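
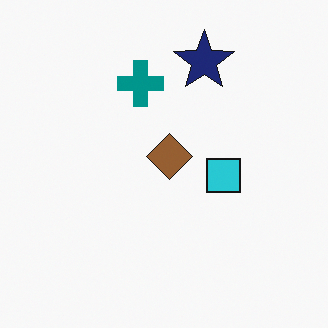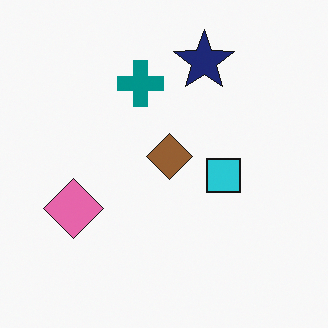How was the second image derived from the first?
The image was overlaid with an additional pink diamond.

A pink diamond appears in the second image that is absent from the first.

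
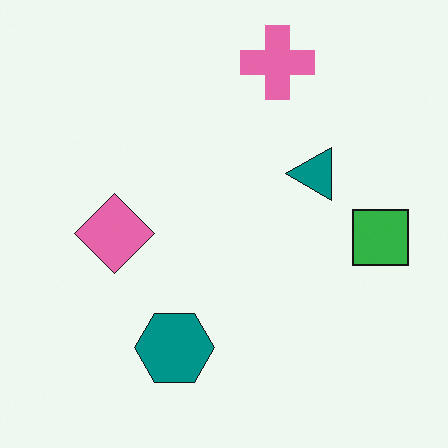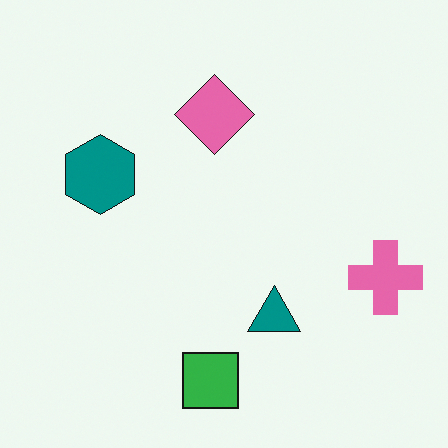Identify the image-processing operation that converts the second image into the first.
The image was rotated 90° counter-clockwise.

The pink cross sits in the right of the second image and the top of the first — consistent with a whole-image 90° counter-clockwise rotation.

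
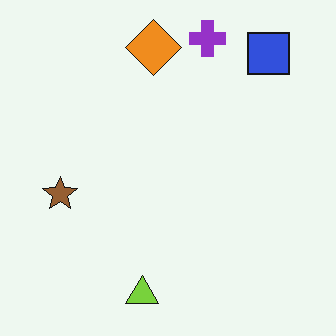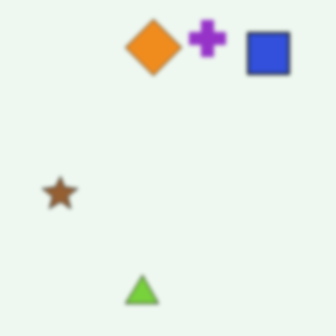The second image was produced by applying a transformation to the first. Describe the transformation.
The image was given a subtle gaussian blur.

Shape edges and outlines are uniformly softened across the whole image.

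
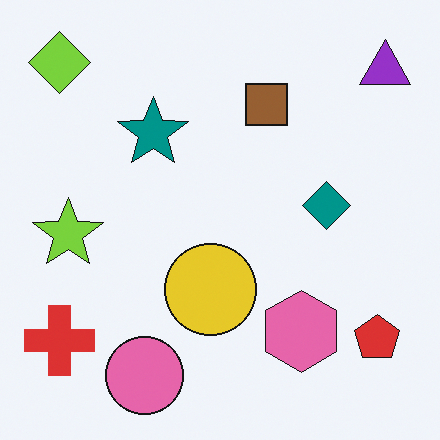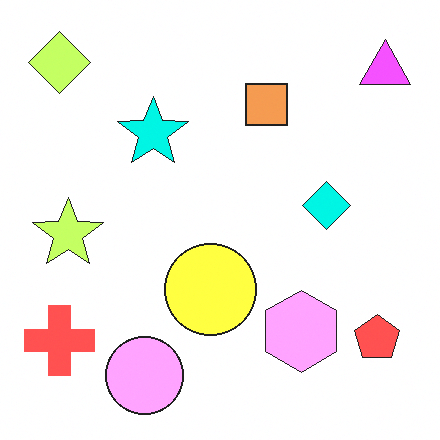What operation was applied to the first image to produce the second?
The second image is the first brightened a lot.

Every pixel — background and shapes alike — is uniformly brightened.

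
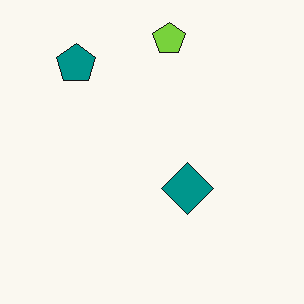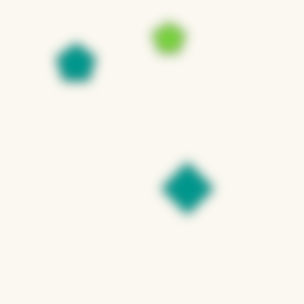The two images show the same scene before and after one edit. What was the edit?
This is the original image strongly gaussian-blurred.

Shape edges and outlines are uniformly softened across the whole image.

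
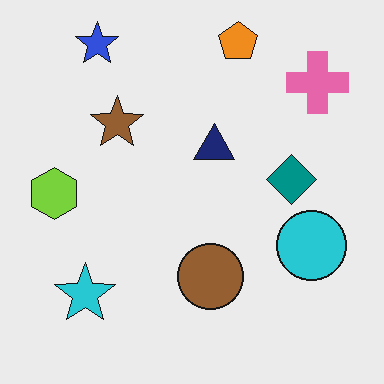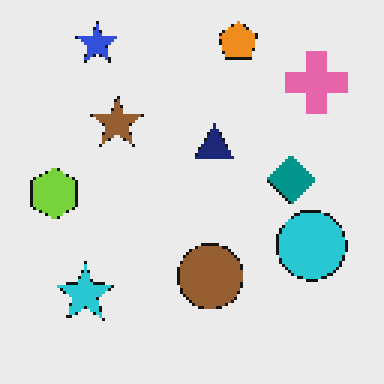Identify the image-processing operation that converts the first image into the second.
Lightly pixelated (a mild mosaic effect).

Shapes are reduced to large square blocks; fine edges and outlines are lost — a downscale-then-upscale (mosaic) effect.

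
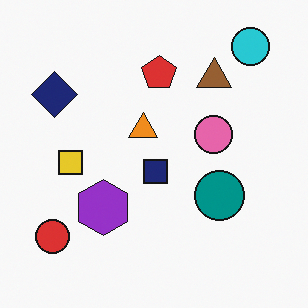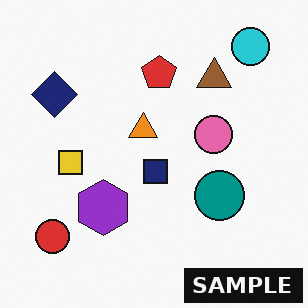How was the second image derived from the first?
It was watermarked with the text "SAMPLE" in the lower-right corner.

A dark label reading "SAMPLE" appears in the lower-right corner.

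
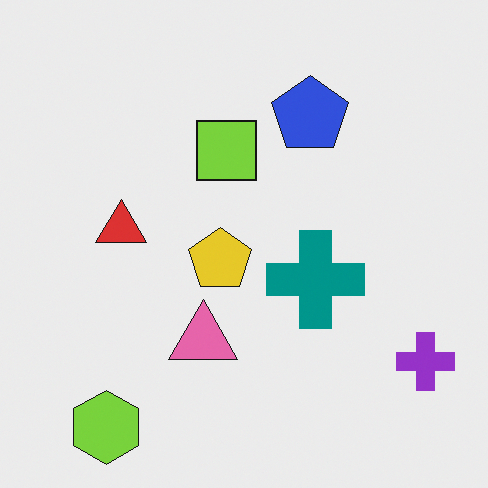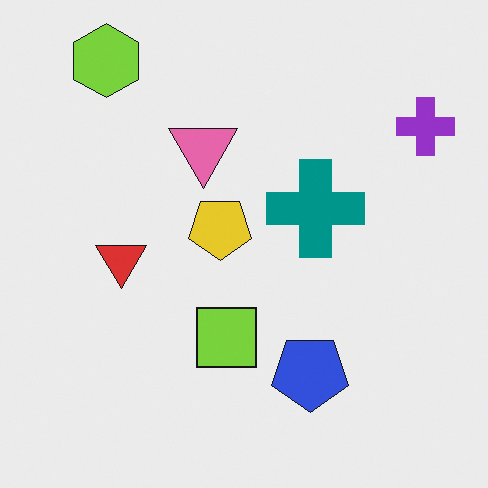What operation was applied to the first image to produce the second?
This is the original image flipped vertically (top ↔ bottom).

The lime hexagon is in the bottom-left of the first image and the top-left of the second — shapes on opposite sides of the horizontal midline have swapped in a mirror flip.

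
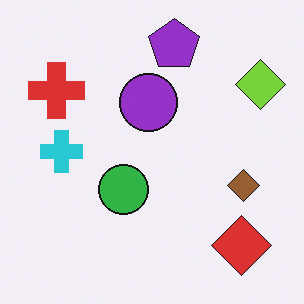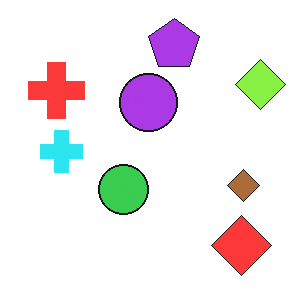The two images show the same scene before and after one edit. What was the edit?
The transformation is: brightened a little.

Every pixel — background and shapes alike — is uniformly brightened.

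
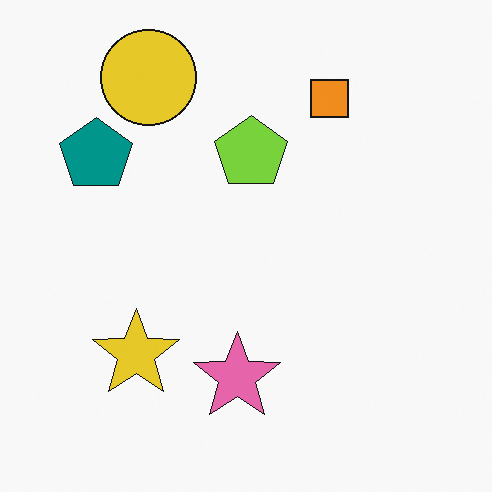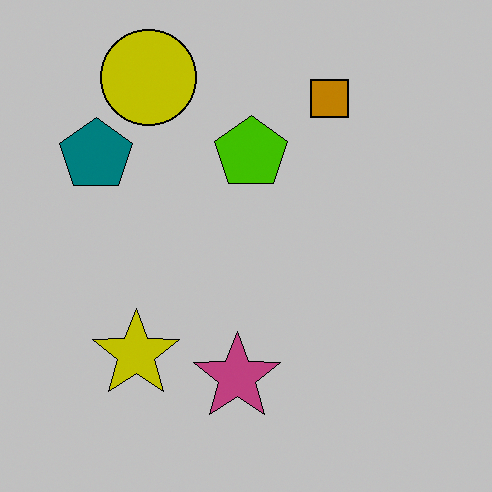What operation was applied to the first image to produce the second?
The transformation is: aggressively posterized.

Each flat color has snapped to a coarser quantized level — most visibly, the near-white background has dropped to a flat grey.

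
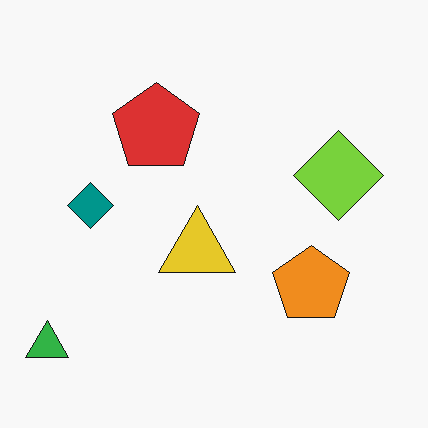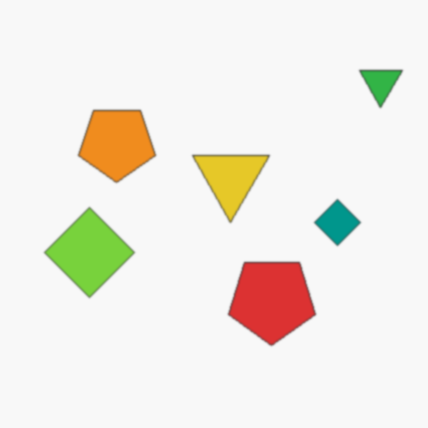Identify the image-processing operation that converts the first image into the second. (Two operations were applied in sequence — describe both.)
This is the original image given a subtle gaussian blur, then rotated 180°.

Shape edges and outlines are uniformly softened across the whole image. The green triangle sits in the bottom-left of the first image and the top-right of the second — consistent with a whole-image 180° rotation.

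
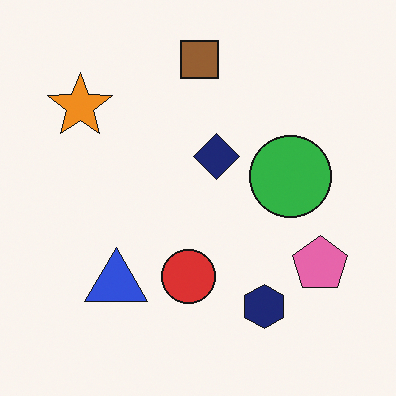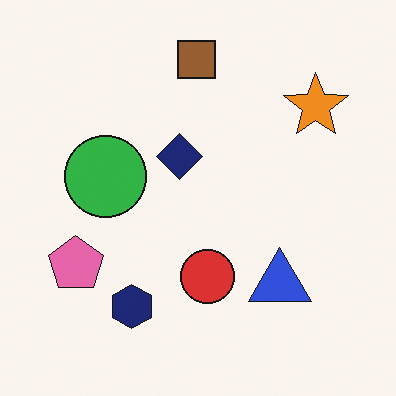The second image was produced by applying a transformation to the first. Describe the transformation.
Flipped horizontally (left ↔ right).

The pink pentagon is in the right of the first image and the left of the second — shapes on opposite sides of the vertical midline have swapped in a mirror flip.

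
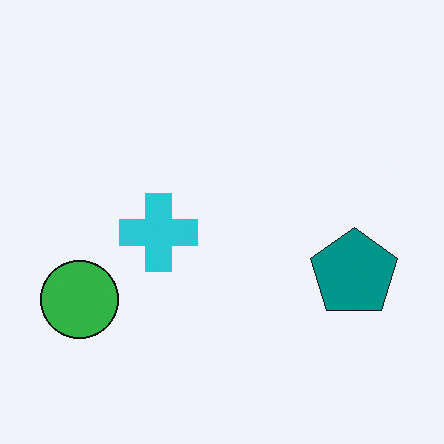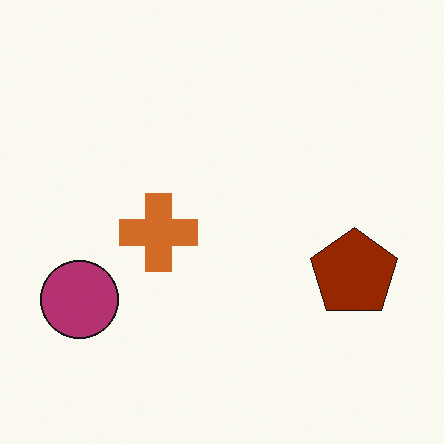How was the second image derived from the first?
The image was hue-shifted by a large amount.

Every shape's color has rotated by the same amount around the hue wheel — a uniform hue shift.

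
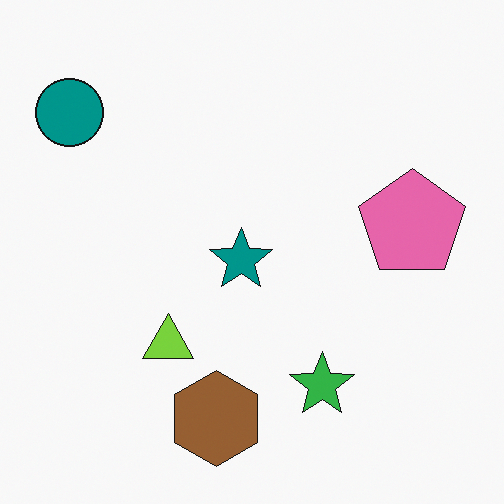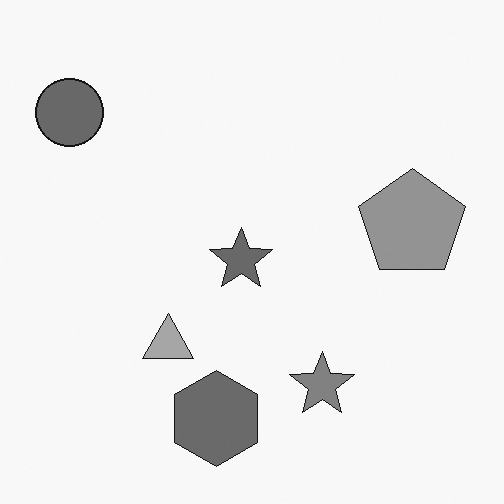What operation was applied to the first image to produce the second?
The image was converted to grayscale.

All color is removed — every shape is now a shade of grey.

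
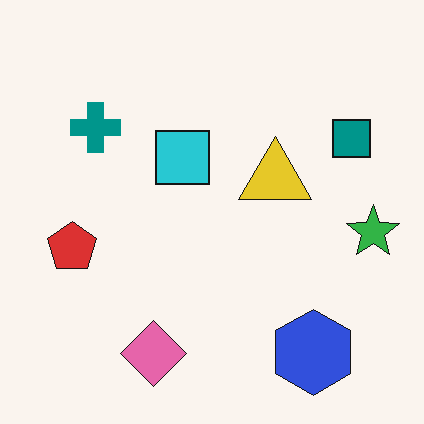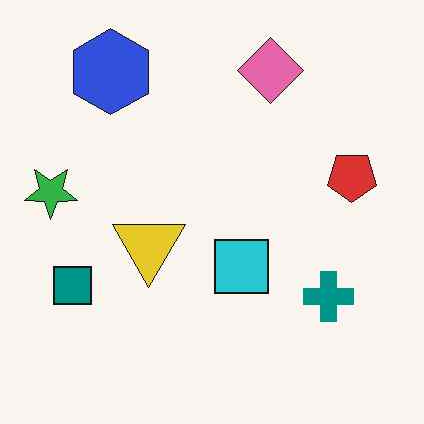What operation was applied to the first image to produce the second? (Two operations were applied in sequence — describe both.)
JPEG-compressed with visible artifacts, then rotated 180°.

Blocky 8×8 compression artifacts appear around shape edges and the flat background shows ringing — characteristic JPEG degradation. The blue hexagon sits in the bottom-right of the first image and the top-left of the second — consistent with a whole-image 180° rotation.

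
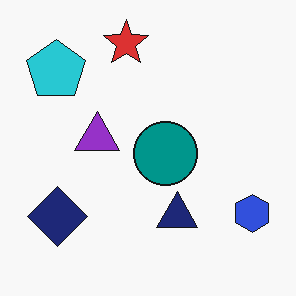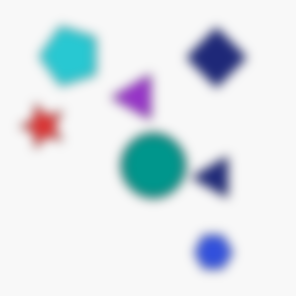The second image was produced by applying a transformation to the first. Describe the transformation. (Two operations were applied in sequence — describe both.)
The second image is the first heavily blurred, then transposed (reflected across the top-left ↔ bottom-right diagonal).

Shape edges and outlines are uniformly softened across the whole image. Shapes have swapped their row and column positions — what was in the top-right is now in the bottom-left — a diagonal reflection.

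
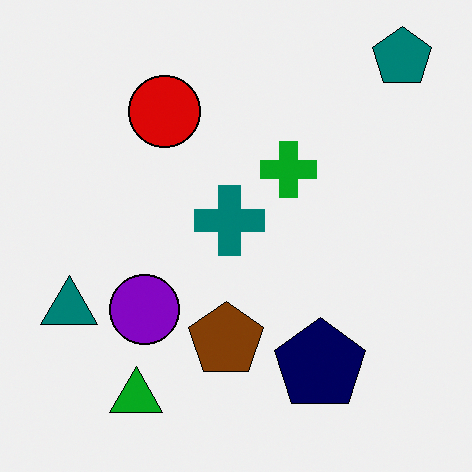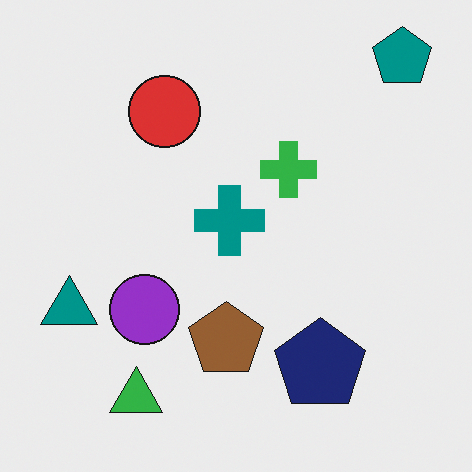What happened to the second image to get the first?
The transformation is: given slightly increased contrast.

Tones are pushed away from mid-grey across the whole image — a global contrast change.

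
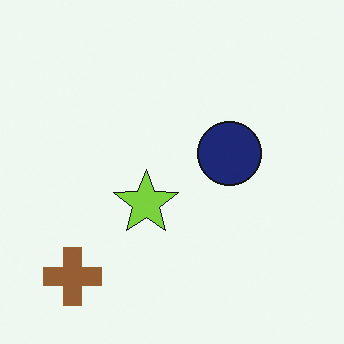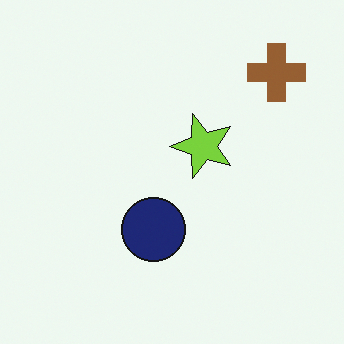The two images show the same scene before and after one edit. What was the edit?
This is the original image transposed (reflected across the top-left ↔ bottom-right diagonal).

Shapes have swapped their row and column positions — what was in the top-right is now in the bottom-left — a diagonal reflection.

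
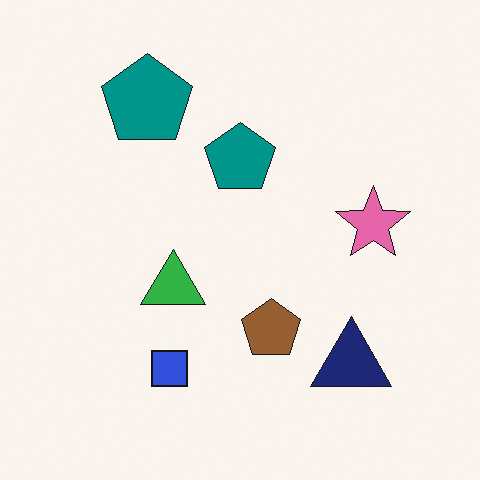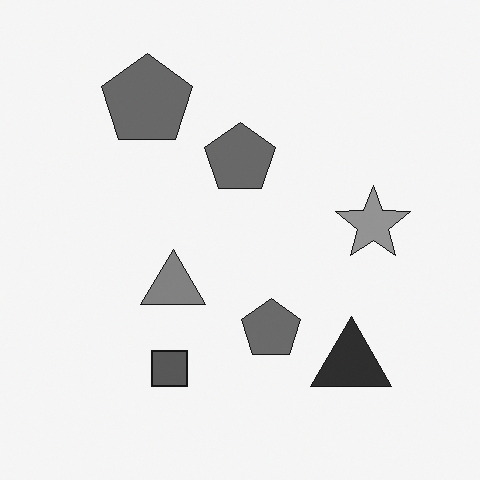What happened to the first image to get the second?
The image was converted to grayscale.

All color is removed — every shape is now a shade of grey.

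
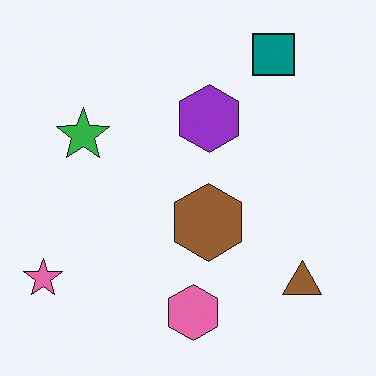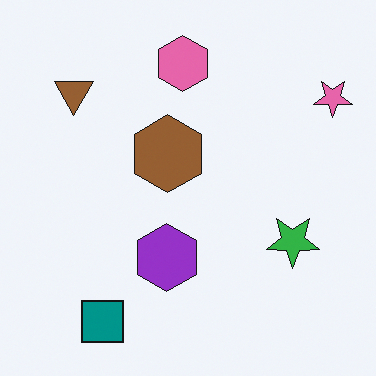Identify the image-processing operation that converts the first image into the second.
The second image is the first rotated 180°.

The pink star sits in the bottom-left of the first image and the top-right of the second — consistent with a whole-image 180° rotation.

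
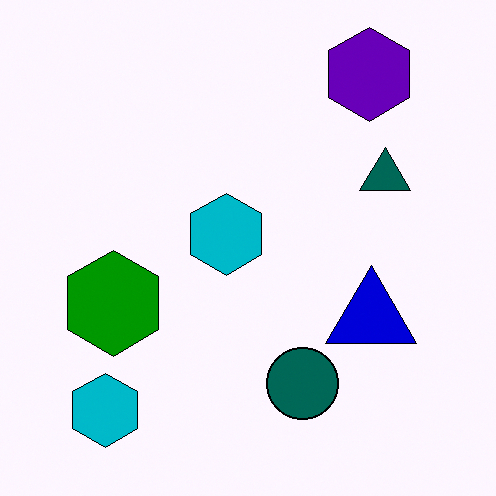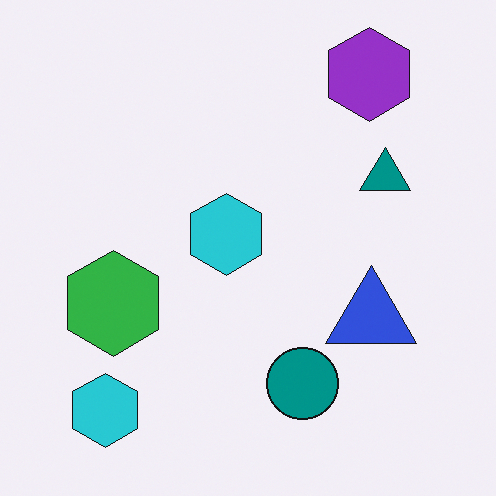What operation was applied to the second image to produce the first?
The first image is the second boosted in contrast.

Tones are pushed away from mid-grey across the whole image — a global contrast change.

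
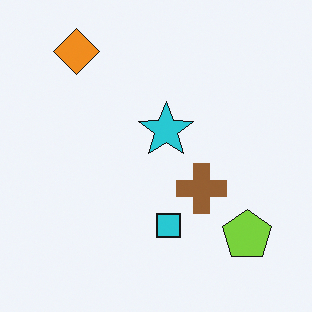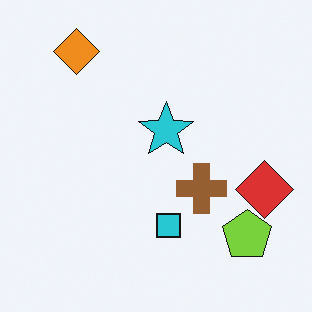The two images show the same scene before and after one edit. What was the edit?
This is the original image overlaid with an additional red diamond.

A red diamond appears in the second image that is absent from the first.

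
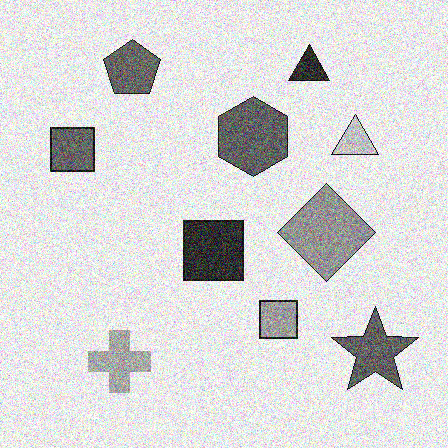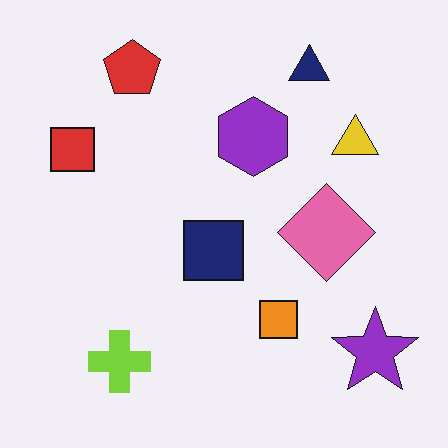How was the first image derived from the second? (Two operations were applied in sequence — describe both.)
The image was converted to grayscale, then degraded with a thick layer of grain.

All color is removed — every shape is now a shade of grey. Random speckle covers the whole image, including the flat background.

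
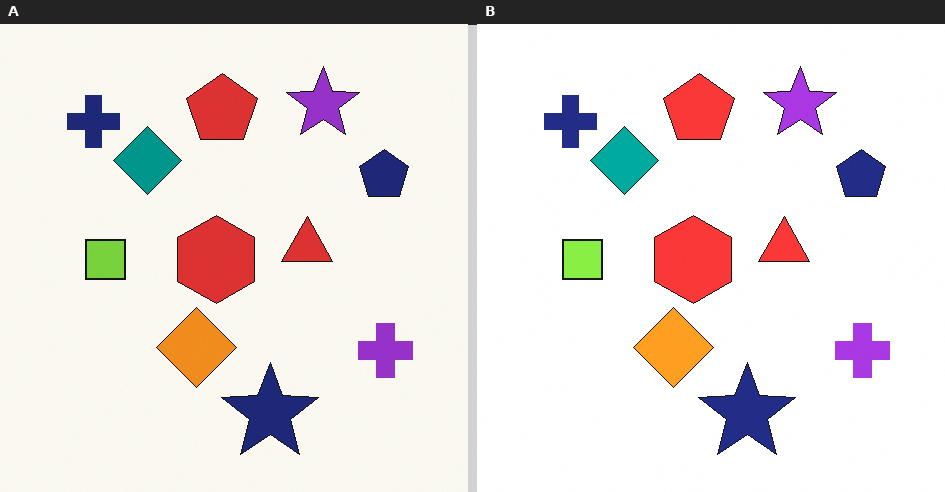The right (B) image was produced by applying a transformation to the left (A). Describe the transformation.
It was slightly brightened.

Every pixel — background and shapes alike — is uniformly brightened.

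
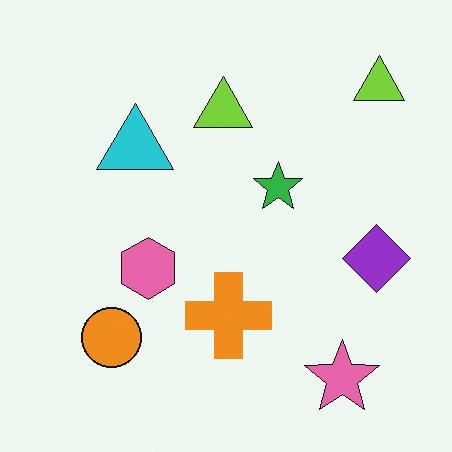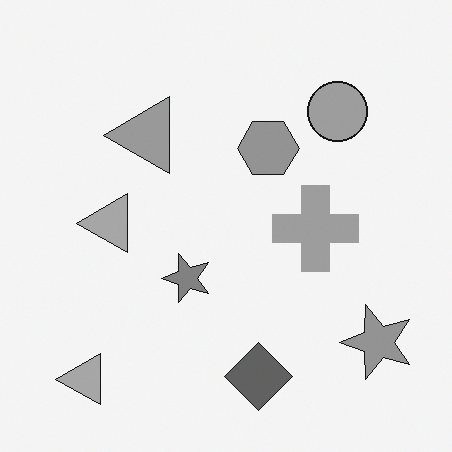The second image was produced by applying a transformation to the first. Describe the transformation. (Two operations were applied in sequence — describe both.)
This is the original image transposed (reflected across the top-left ↔ bottom-right diagonal), then converted to grayscale.

Shapes have swapped their row and column positions — what was in the top-right is now in the bottom-left — a diagonal reflection. All color is removed — every shape is now a shade of grey.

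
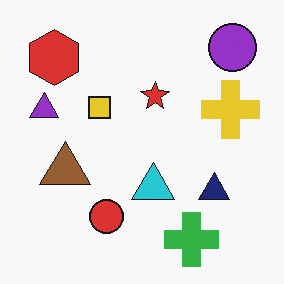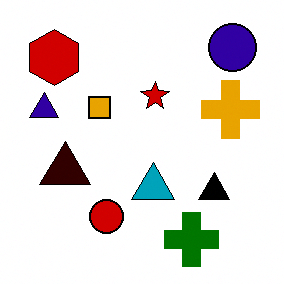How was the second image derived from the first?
The second image is the first boosted in contrast.

Tones are pushed away from mid-grey across the whole image — a global contrast change.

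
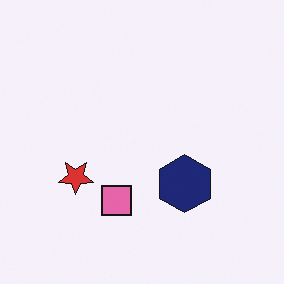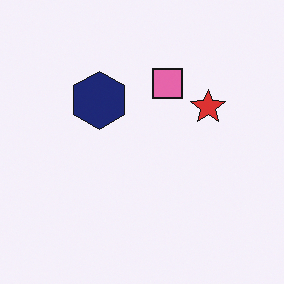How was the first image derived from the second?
Rotated 180°.

The red star sits in the right of the second image and the left of the first — consistent with a whole-image 180° rotation.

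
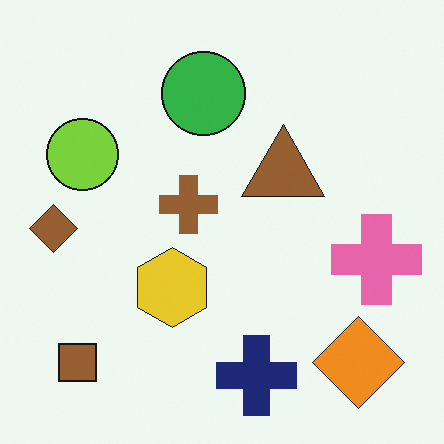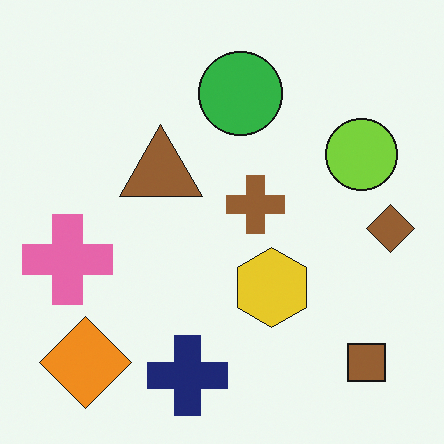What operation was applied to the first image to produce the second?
Flipped horizontally (left ↔ right).

The brown diamond is in the left of the first image and the right of the second — shapes on opposite sides of the vertical midline have swapped in a mirror flip.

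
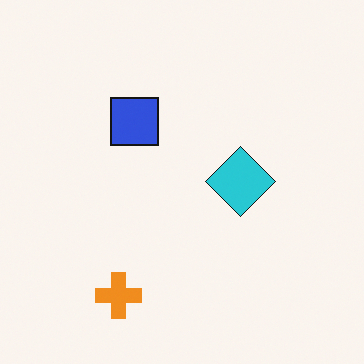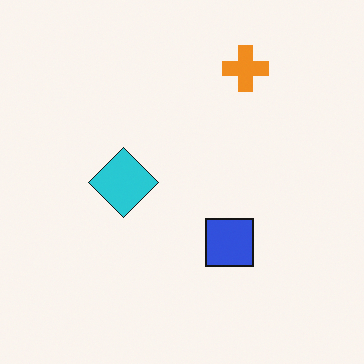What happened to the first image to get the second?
It was rotated 180°.

The orange cross sits in the bottom-left of the first image and the top-right of the second — consistent with a whole-image 180° rotation.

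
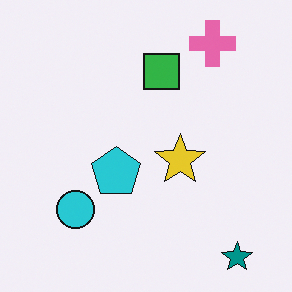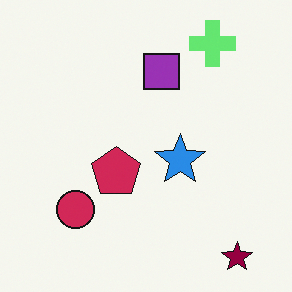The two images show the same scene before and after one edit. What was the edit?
It was hue-shifted by a large amount.

Every shape's color has rotated by the same amount around the hue wheel — a uniform hue shift.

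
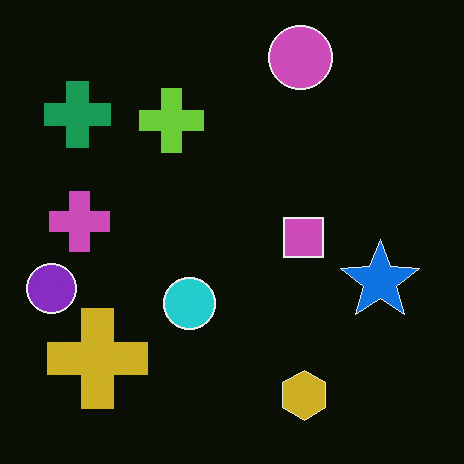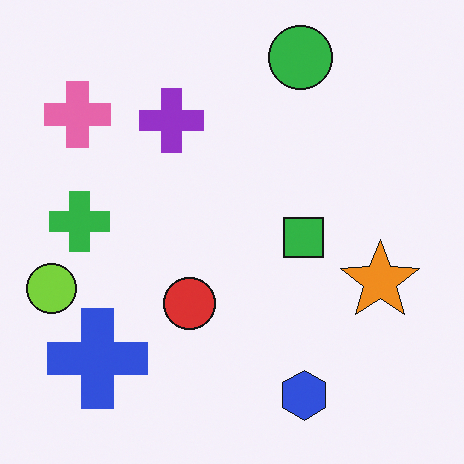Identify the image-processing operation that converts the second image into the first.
It was color-inverted (negative).

The light background has become dark and every shape's color is its complement — a photographic negative.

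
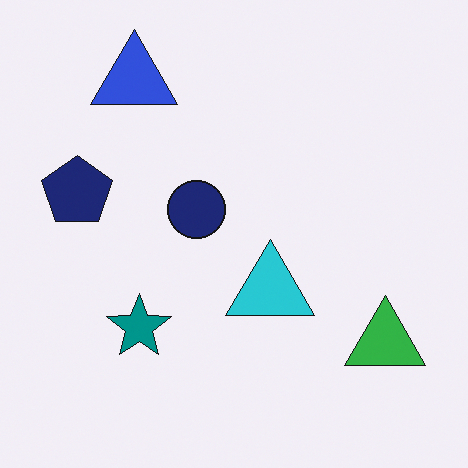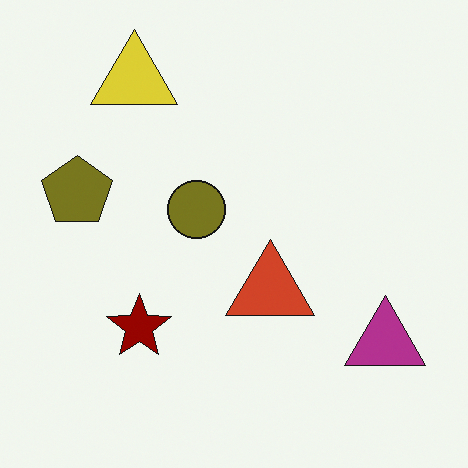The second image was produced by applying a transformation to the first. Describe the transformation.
This is the original image hue-shifted through roughly half the color wheel.

Every shape's color has rotated by the same amount around the hue wheel — a uniform hue shift.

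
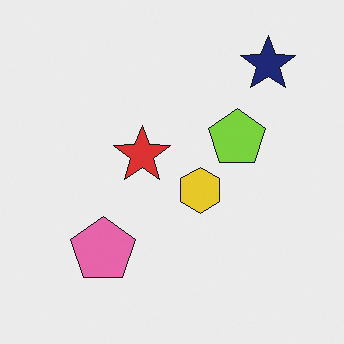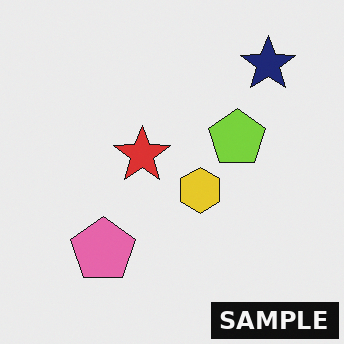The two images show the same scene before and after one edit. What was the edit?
The transformation is: watermarked with the text "SAMPLE" in the lower-right corner.

A dark label reading "SAMPLE" appears in the lower-right corner.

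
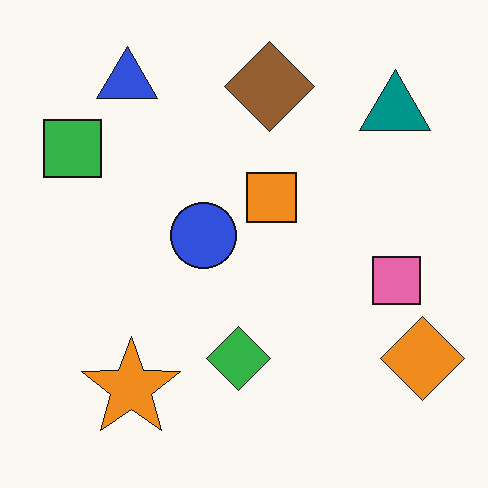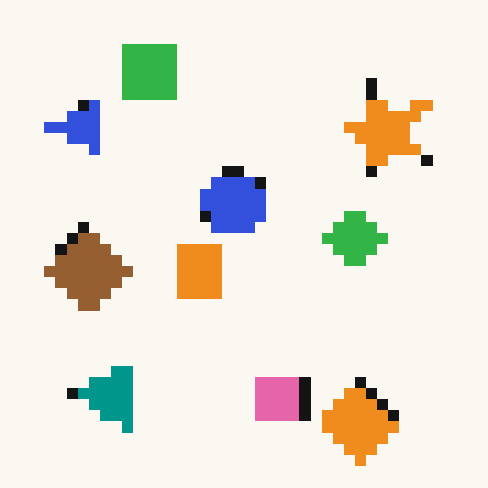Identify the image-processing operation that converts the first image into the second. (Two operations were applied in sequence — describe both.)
The transformation is: transposed (reflected across the top-left ↔ bottom-right diagonal), then coarsely pixelated.

Shapes have swapped their row and column positions — what was in the top-right is now in the bottom-left — a diagonal reflection. Shapes are reduced to large square blocks; fine edges and outlines are lost — a downscale-then-upscale (mosaic) effect.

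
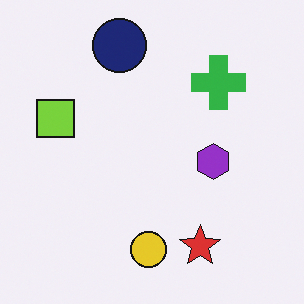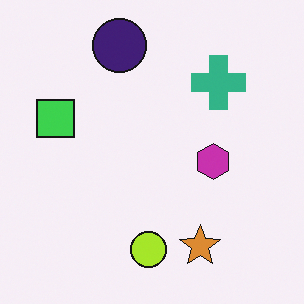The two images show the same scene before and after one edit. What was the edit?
The second image is the first hue-shifted slightly.

Every shape's color has rotated by the same amount around the hue wheel — a uniform hue shift.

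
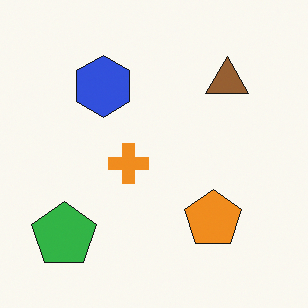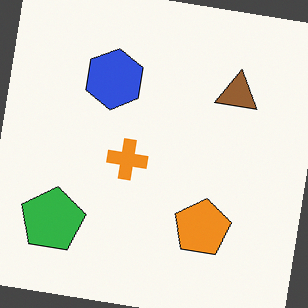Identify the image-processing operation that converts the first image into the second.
The image was rotated clockwise by a small amount.

Every shape is tilted by the same angle and the image corners show triangular fill wedges — a whole-image rotation by a non-right angle.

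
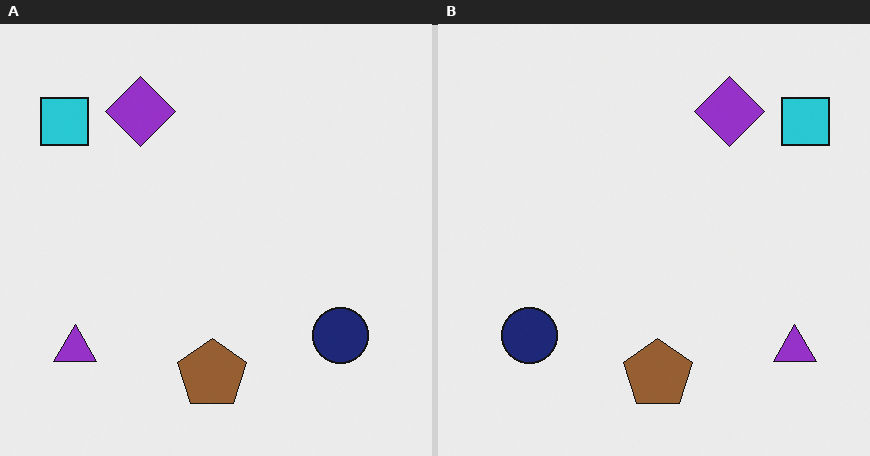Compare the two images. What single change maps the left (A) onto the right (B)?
The transformation is: flipped horizontally (left ↔ right).

The cyan square is in the top-left of the left (A) image and the top-right of the right (B) — shapes on opposite sides of the vertical midline have swapped in a mirror flip.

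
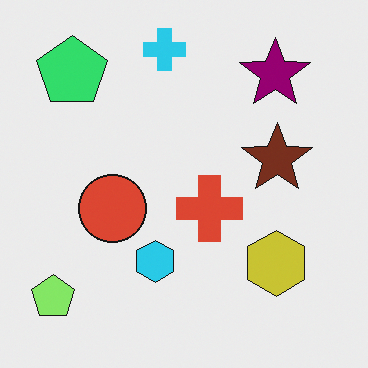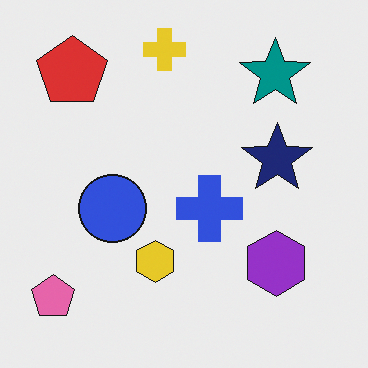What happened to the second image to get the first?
It was hue-shifted noticeably.

Every shape's color has rotated by the same amount around the hue wheel — a uniform hue shift.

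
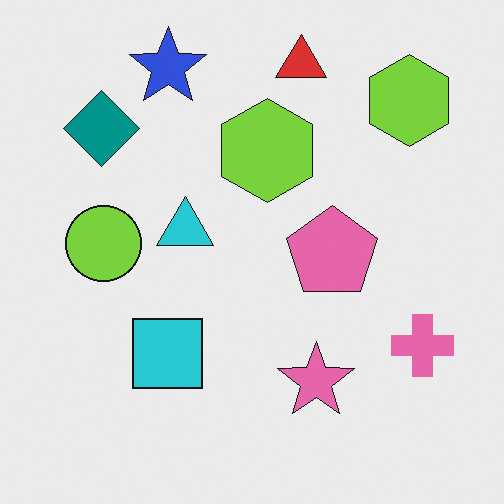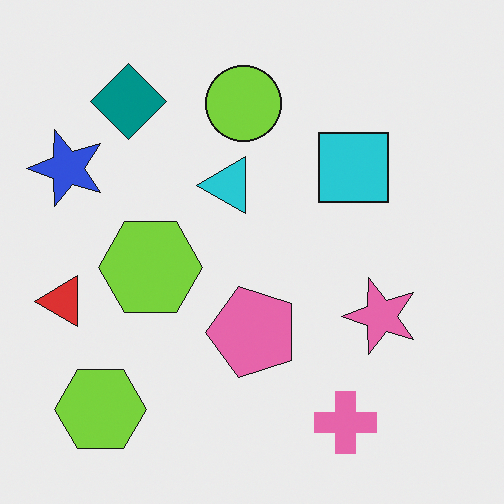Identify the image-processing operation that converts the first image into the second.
It was transposed (reflected across the top-left ↔ bottom-right diagonal).

Shapes have swapped their row and column positions — what was in the top-right is now in the bottom-left — a diagonal reflection.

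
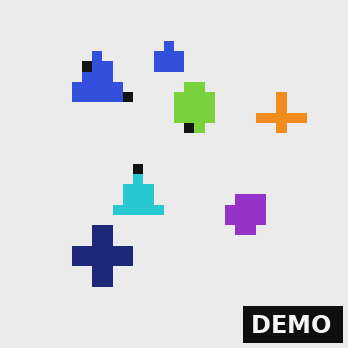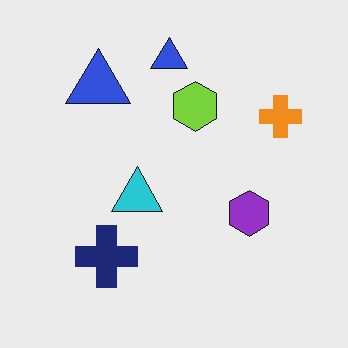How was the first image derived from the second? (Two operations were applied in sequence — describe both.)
The transformation is: heavily pixelated into large blocks, then watermarked with the text "DEMO" in the lower-right corner.

Shapes are reduced to large square blocks; fine edges and outlines are lost — a downscale-then-upscale (mosaic) effect. A dark label reading "DEMO" appears in the lower-right corner.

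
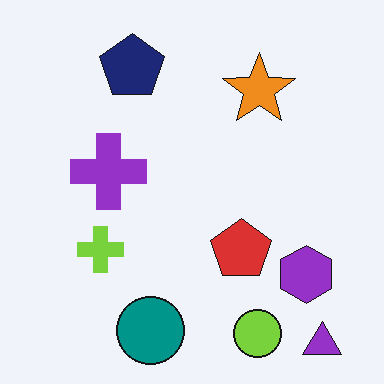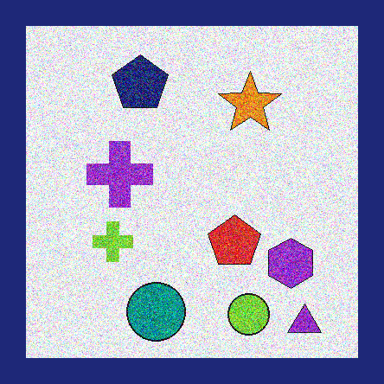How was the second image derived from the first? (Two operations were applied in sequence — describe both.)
It was degraded with heavy additive noise, then framed with a navy border.

Random speckle covers the whole image, including the flat background. A solid navy frame runs around the edge of the second image, with the content slightly shrunk inside it.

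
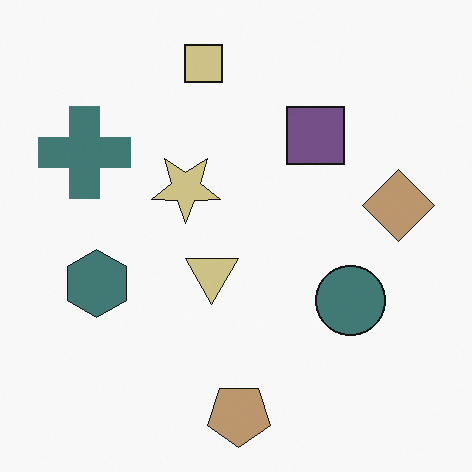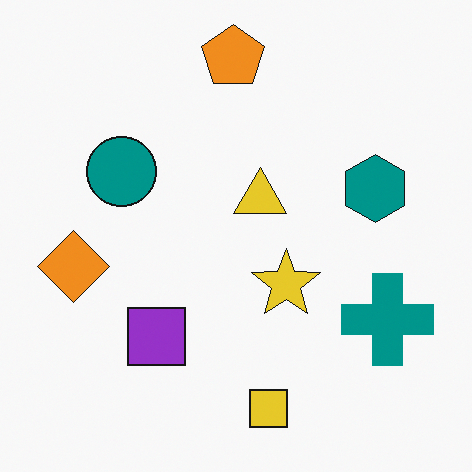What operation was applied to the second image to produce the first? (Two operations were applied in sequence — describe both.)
It was rotated 180°, then made much more muted (saturation change).

The orange pentagon sits in the top of the second image and the bottom of the first — consistent with a whole-image 180° rotation. All colors are more muted and greyish — a global saturation change.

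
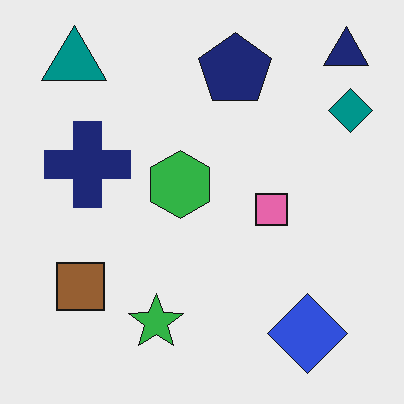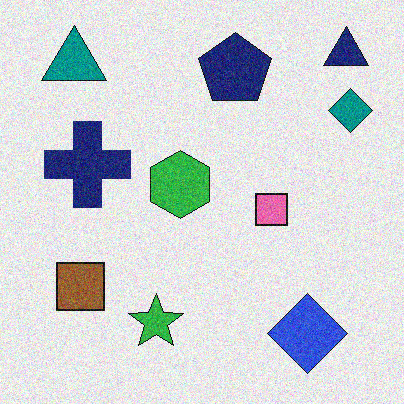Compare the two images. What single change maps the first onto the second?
Degraded with visible gaussian noise.

Random speckle covers the whole image, including the flat background.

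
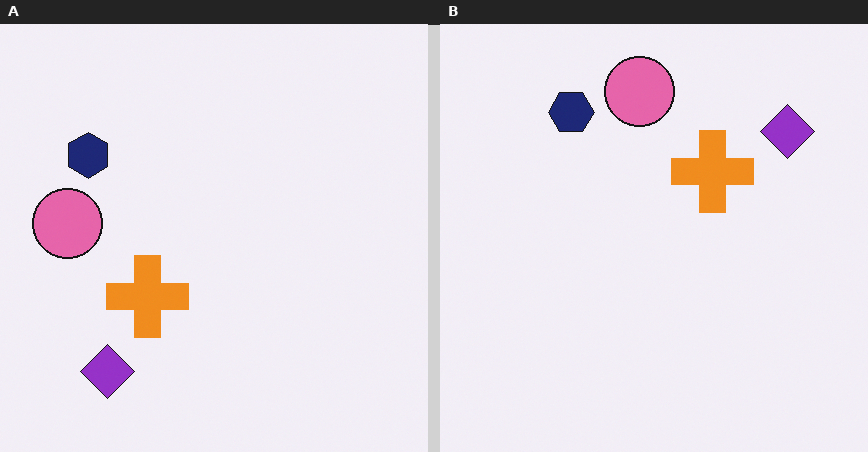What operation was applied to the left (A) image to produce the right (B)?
This is the original image transposed (reflected across the top-left ↔ bottom-right diagonal).

Shapes have swapped their row and column positions — what was in the top-right is now in the bottom-left — a diagonal reflection.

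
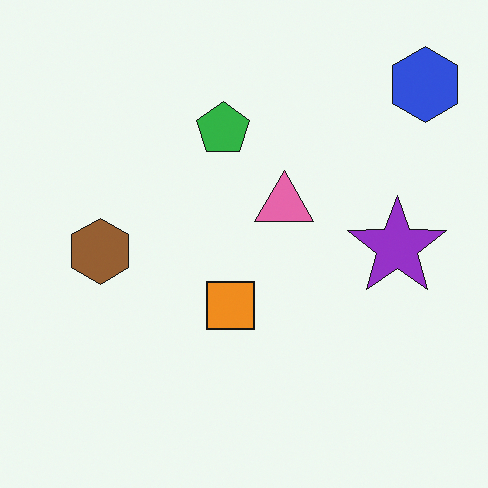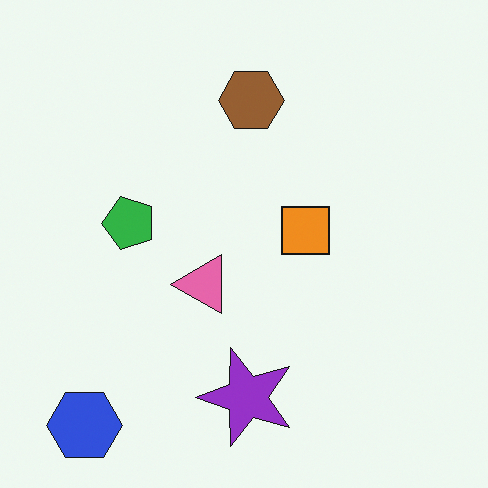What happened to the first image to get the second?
Transposed (reflected across the top-left ↔ bottom-right diagonal).

Shapes have swapped their row and column positions — what was in the top-right is now in the bottom-left — a diagonal reflection.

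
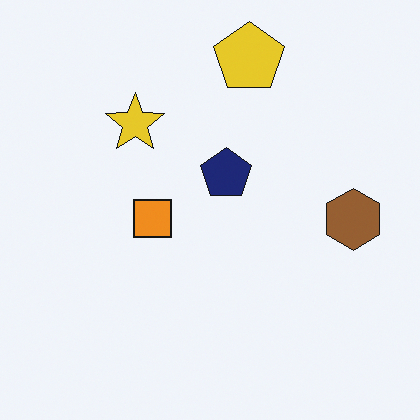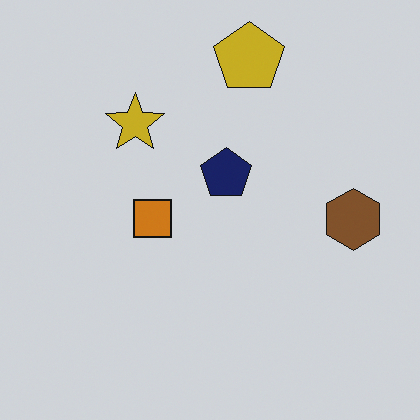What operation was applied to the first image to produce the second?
The image was slightly darkened.

Every pixel — background and shapes alike — is uniformly darkened.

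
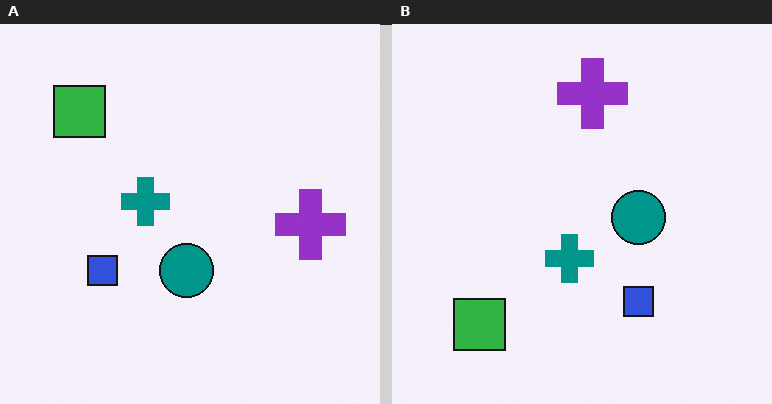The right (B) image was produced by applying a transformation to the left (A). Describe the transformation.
The image was rotated 90° counter-clockwise.

The green square sits in the top-left of the left (A) image and the bottom-left of the right (B) — consistent with a whole-image 90° counter-clockwise rotation.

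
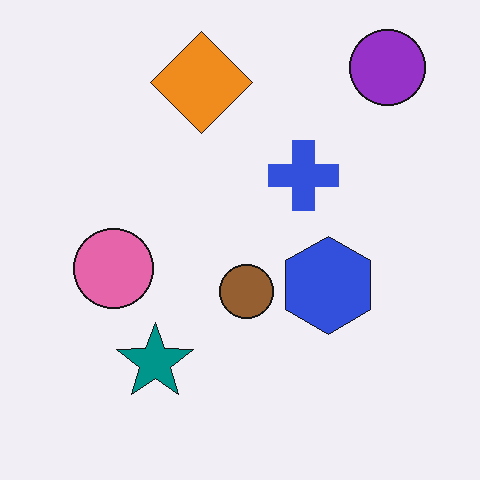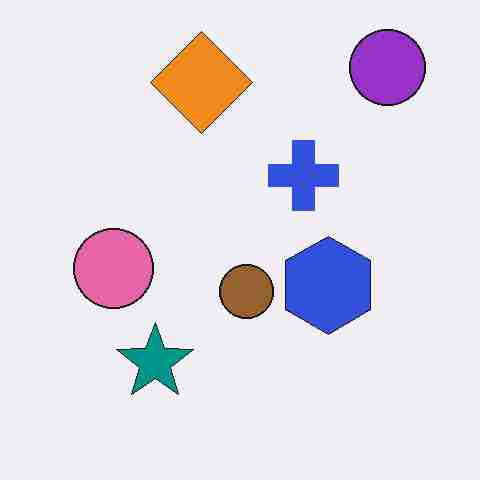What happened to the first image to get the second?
Heavily JPEG-compressed with obvious blocking artifacts.

Blocky 8×8 compression artifacts appear around shape edges and the flat background shows ringing — characteristic JPEG degradation.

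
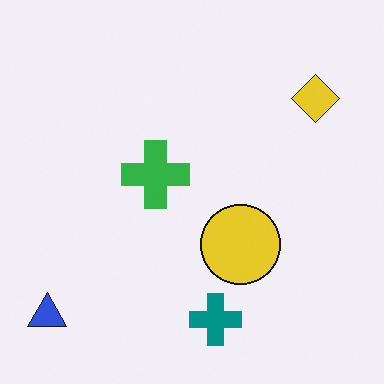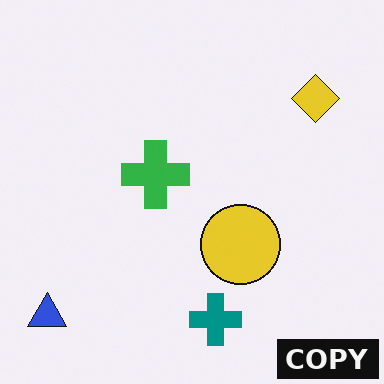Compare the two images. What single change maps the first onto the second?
The transformation is: watermarked with the text "COPY" in the lower-right corner.

A dark label reading "COPY" appears in the lower-right corner.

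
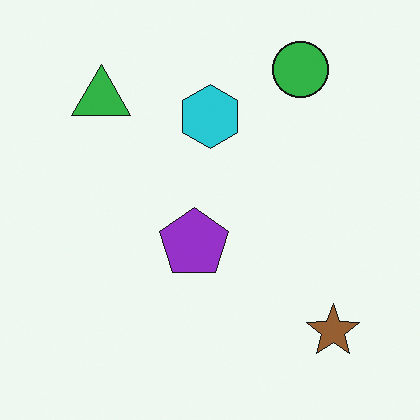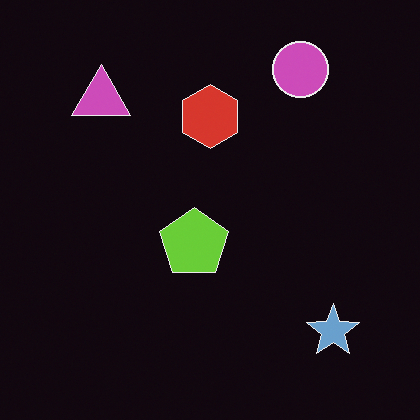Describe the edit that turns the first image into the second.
This is the original image color-inverted (negative).

The light background has become dark and every shape's color is its complement — a photographic negative.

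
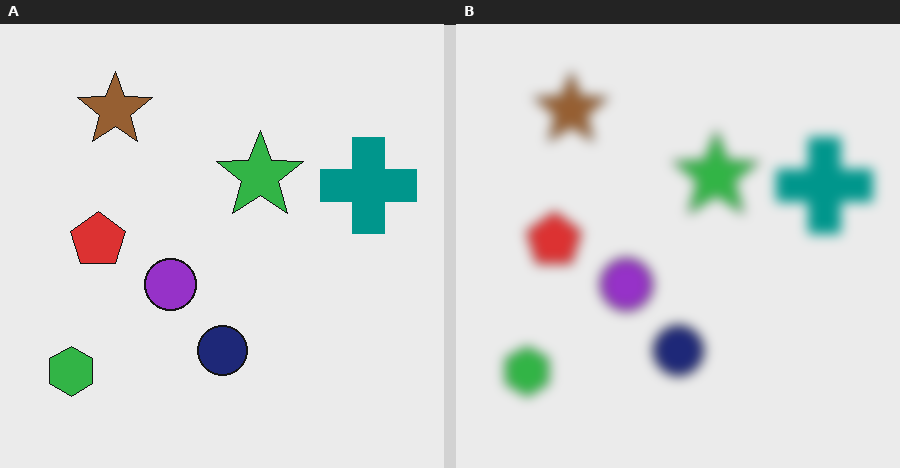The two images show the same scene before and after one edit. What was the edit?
It was strongly gaussian-blurred.

Shape edges and outlines are uniformly softened across the whole image.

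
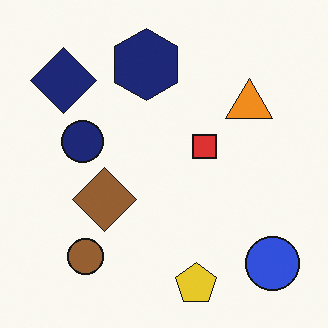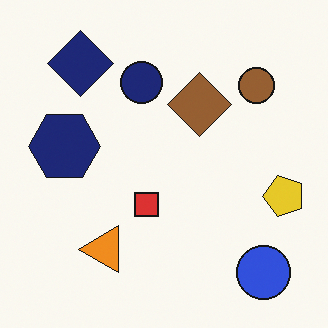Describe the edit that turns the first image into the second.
Transposed (reflected across the top-left ↔ bottom-right diagonal).

Shapes have swapped their row and column positions — what was in the top-right is now in the bottom-left — a diagonal reflection.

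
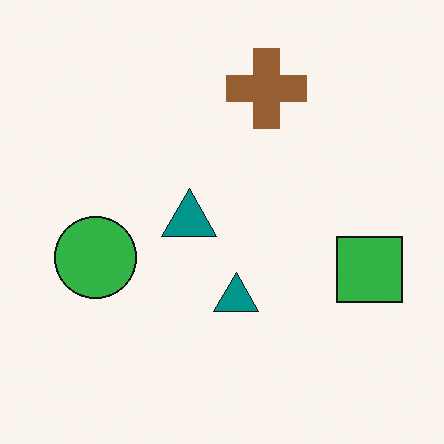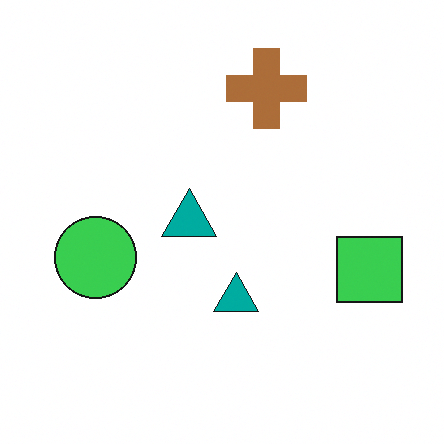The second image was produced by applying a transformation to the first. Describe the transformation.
The second image is the first brightened a little.

Every pixel — background and shapes alike — is uniformly brightened.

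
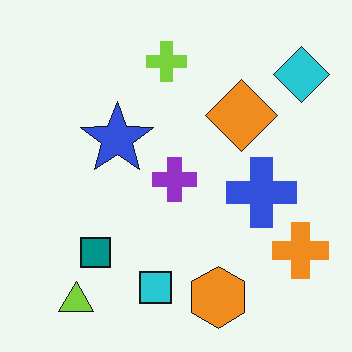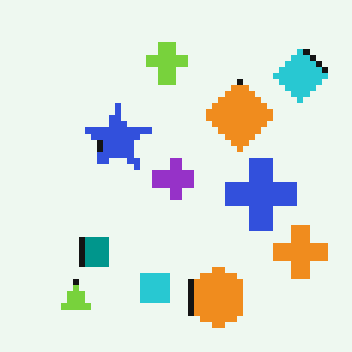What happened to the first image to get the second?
The transformation is: moderately pixelated.

Shapes are reduced to large square blocks; fine edges and outlines are lost — a downscale-then-upscale (mosaic) effect.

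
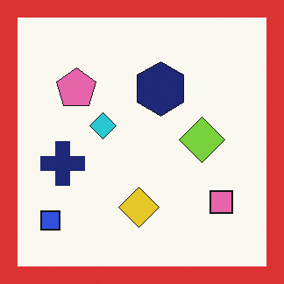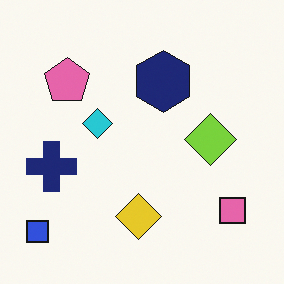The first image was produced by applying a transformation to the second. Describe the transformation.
Framed with a red border.

A solid red frame runs around the edge of the first image, with the content slightly shrunk inside it.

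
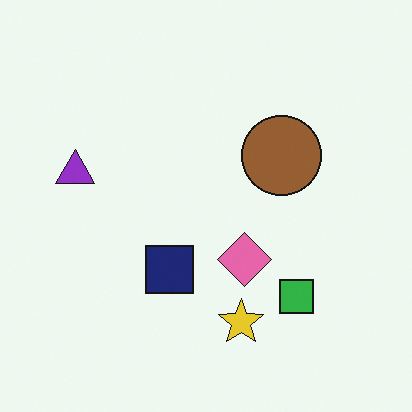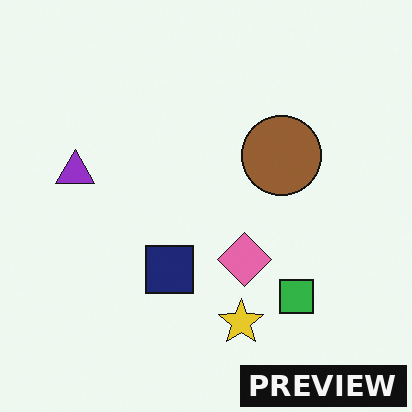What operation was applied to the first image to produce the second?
The image was watermarked with the text "PREVIEW" in the lower-right corner.

A dark label reading "PREVIEW" appears in the lower-right corner.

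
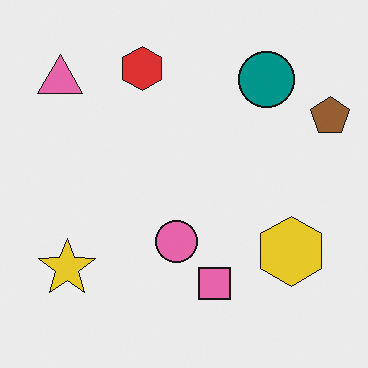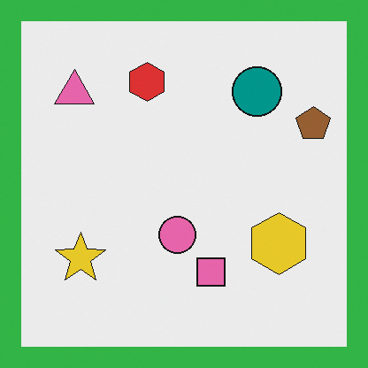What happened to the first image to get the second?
Framed with a green border.

A solid green frame runs around the edge of the second image, with the content slightly shrunk inside it.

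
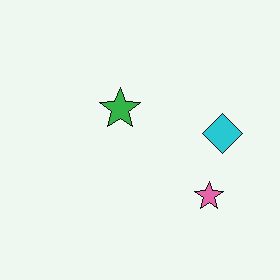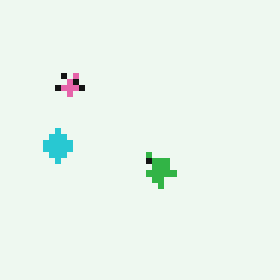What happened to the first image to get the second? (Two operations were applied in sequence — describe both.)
This is the original image pixelated into visible square blocks, then rotated 180°.

Shapes are reduced to large square blocks; fine edges and outlines are lost — a downscale-then-upscale (mosaic) effect. The pink star sits in the bottom-right of the first image and the top-left of the second — consistent with a whole-image 180° rotation.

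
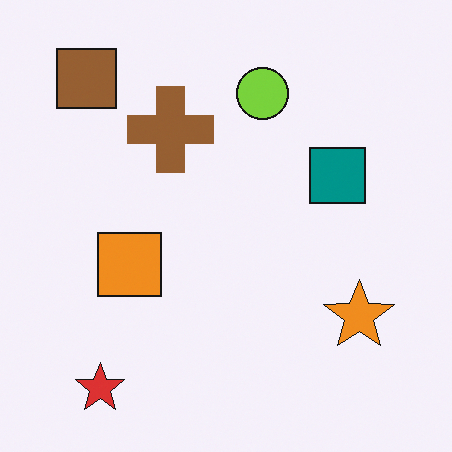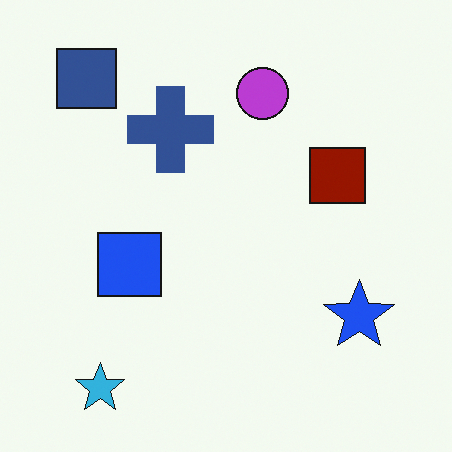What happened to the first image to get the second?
This is the original image hue-shifted by a large amount.

Every shape's color has rotated by the same amount around the hue wheel — a uniform hue shift.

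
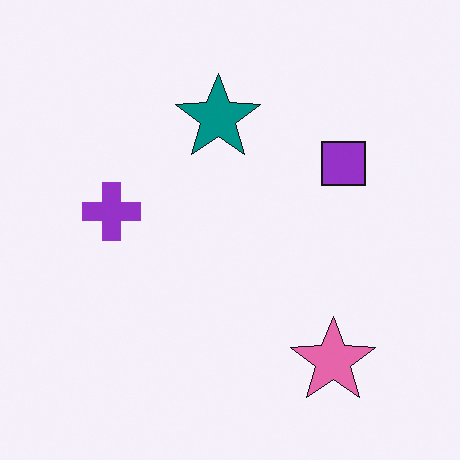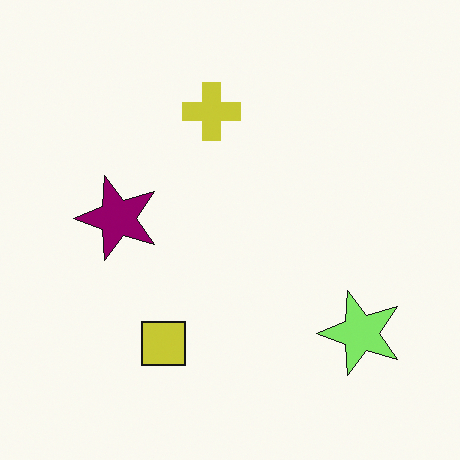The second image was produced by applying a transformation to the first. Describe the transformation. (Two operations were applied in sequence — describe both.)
The second image is the first hue-shifted noticeably, then transposed (reflected across the top-left ↔ bottom-right diagonal).

Every shape's color has rotated by the same amount around the hue wheel — a uniform hue shift. Shapes have swapped their row and column positions — what was in the top-right is now in the bottom-left — a diagonal reflection.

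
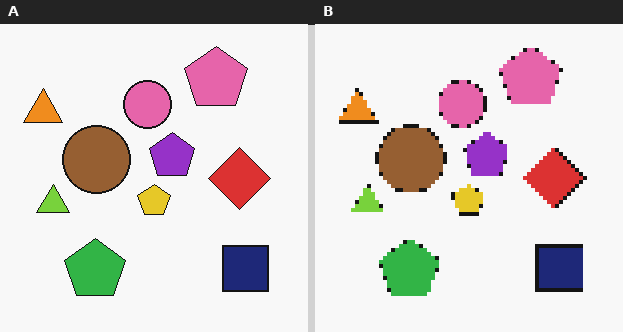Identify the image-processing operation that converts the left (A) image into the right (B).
This is the original image lightly pixelated (a mild mosaic effect).

Shapes are reduced to large square blocks; fine edges and outlines are lost — a downscale-then-upscale (mosaic) effect.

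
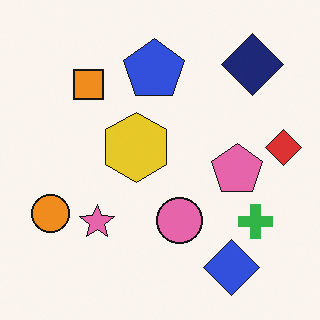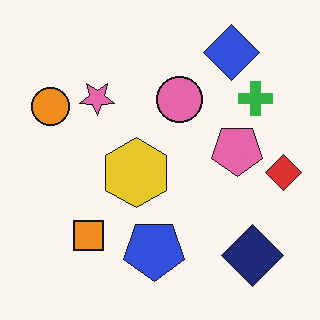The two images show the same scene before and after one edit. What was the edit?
This is the original image flipped vertically (top ↔ bottom).

The blue diamond is in the bottom-right of the first image and the top-right of the second — shapes on opposite sides of the horizontal midline have swapped in a mirror flip.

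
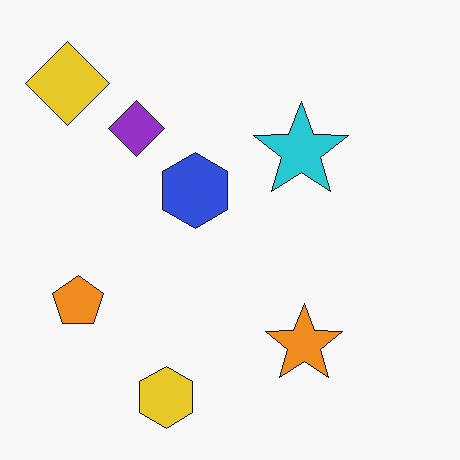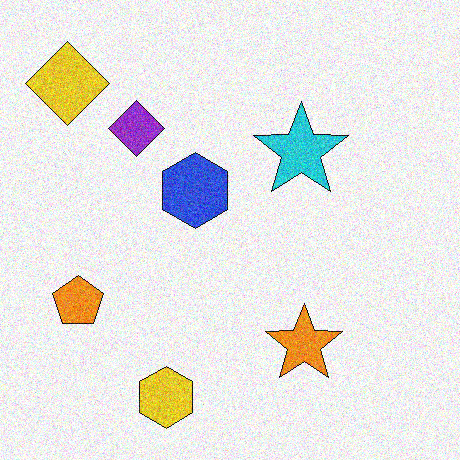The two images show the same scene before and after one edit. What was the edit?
The transformation is: degraded with moderate additive noise.

Random speckle covers the whole image, including the flat background.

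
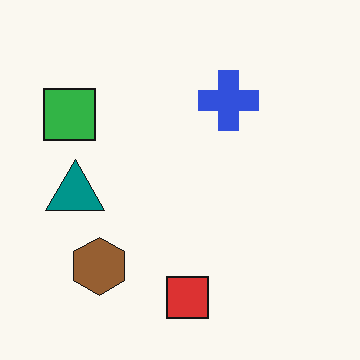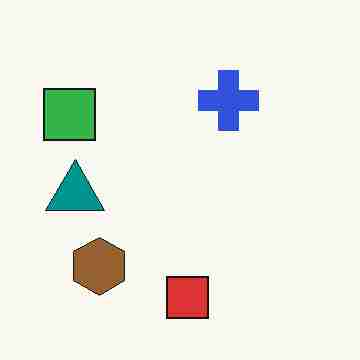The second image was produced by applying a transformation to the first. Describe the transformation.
This is the original image heavily JPEG-compressed with obvious blocking artifacts.

Blocky 8×8 compression artifacts appear around shape edges and the flat background shows ringing — characteristic JPEG degradation.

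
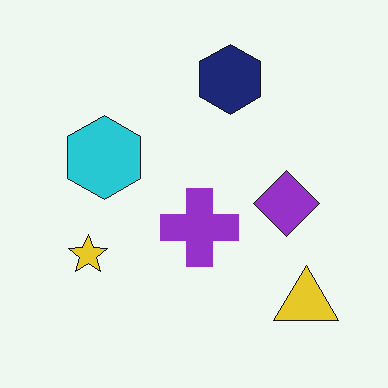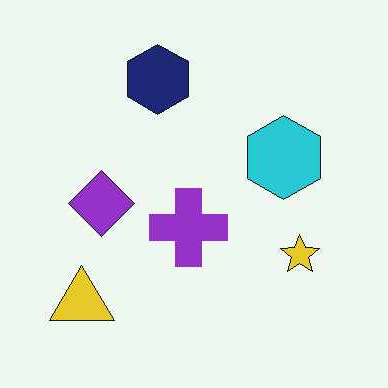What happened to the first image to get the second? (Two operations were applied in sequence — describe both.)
It was given moderate JPEG compression, then flipped horizontally (left ↔ right).

Blocky 8×8 compression artifacts appear around shape edges and the flat background shows ringing — characteristic JPEG degradation. The yellow triangle is in the bottom-right of the first image and the bottom-left of the second — shapes on opposite sides of the vertical midline have swapped in a mirror flip.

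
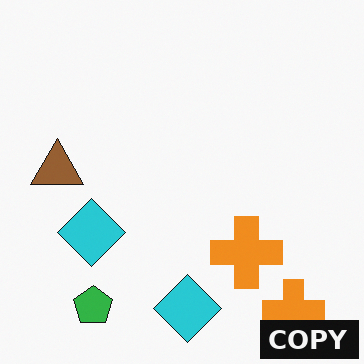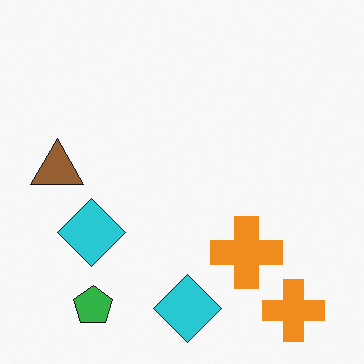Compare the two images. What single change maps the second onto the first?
The transformation is: watermarked with the text "COPY" in the lower-right corner.

A dark label reading "COPY" appears in the lower-right corner.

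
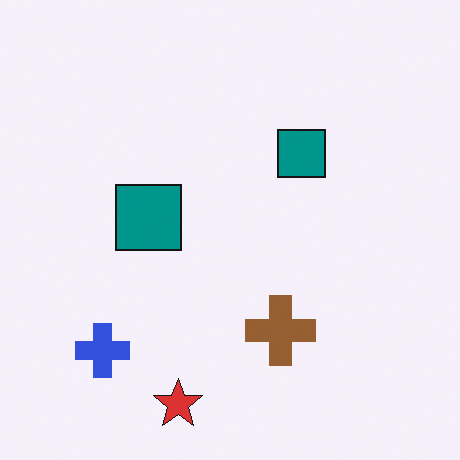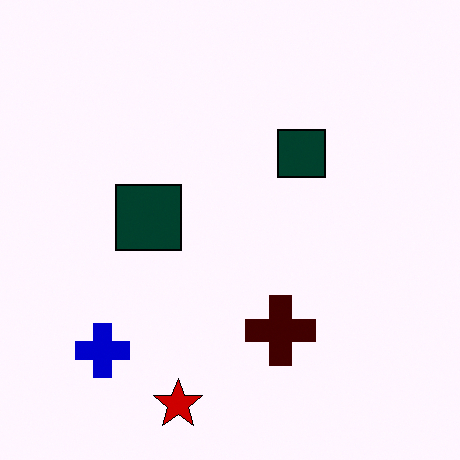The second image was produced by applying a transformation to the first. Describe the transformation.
It was boosted in contrast.

Tones are pushed away from mid-grey across the whole image — a global contrast change.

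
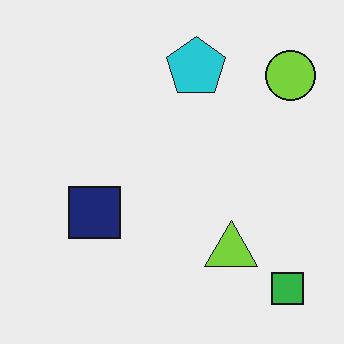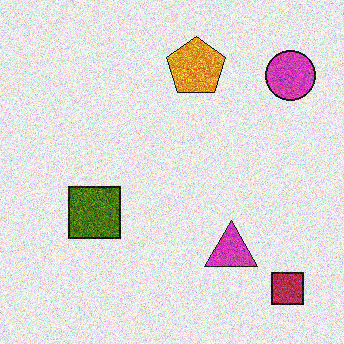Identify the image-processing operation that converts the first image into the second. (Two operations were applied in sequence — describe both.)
This is the original image degraded with moderate additive noise, then hue-shifted by a large amount.

Random speckle covers the whole image, including the flat background. Every shape's color has rotated by the same amount around the hue wheel — a uniform hue shift.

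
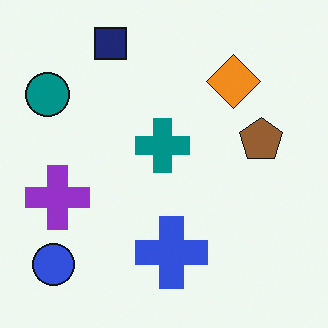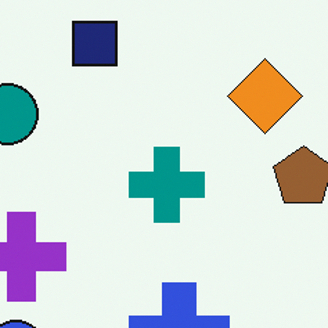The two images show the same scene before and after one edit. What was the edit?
The second image is the first cropped slightly and scaled back up.

The visible shapes are larger and the field of view is narrower; shapes near the original edges may be partly or wholly outside the frame — a crop-and-rescale.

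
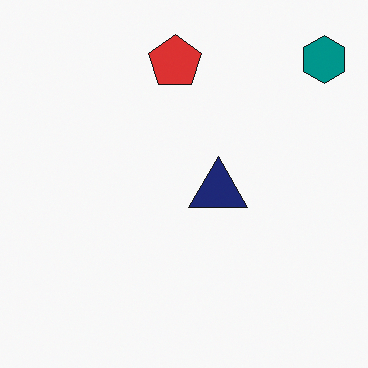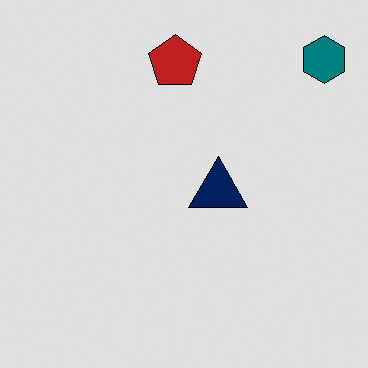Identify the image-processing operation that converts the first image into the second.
This is the original image moderately posterized.

Each flat color has snapped to a coarser quantized level — most visibly, the near-white background has dropped to a flat grey.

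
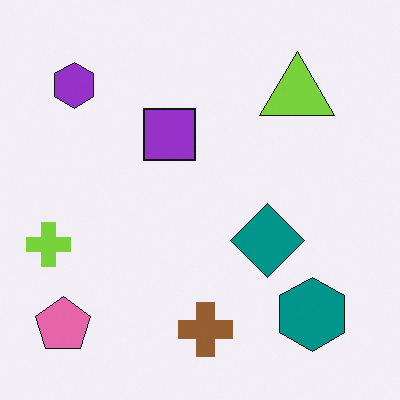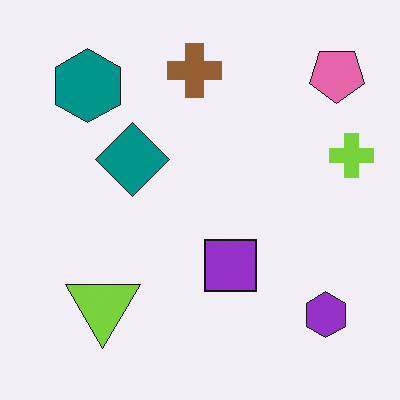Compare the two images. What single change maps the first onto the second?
The image was rotated 180°.

The pink pentagon sits in the bottom-left of the first image and the top-right of the second — consistent with a whole-image 180° rotation.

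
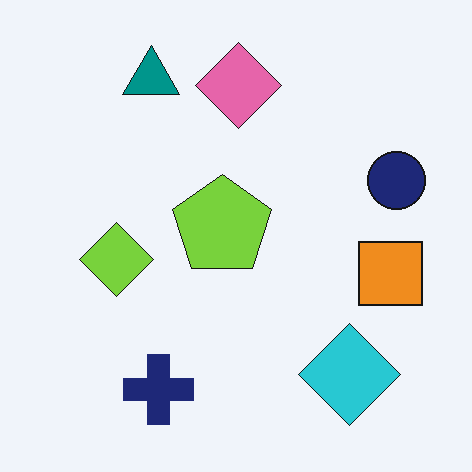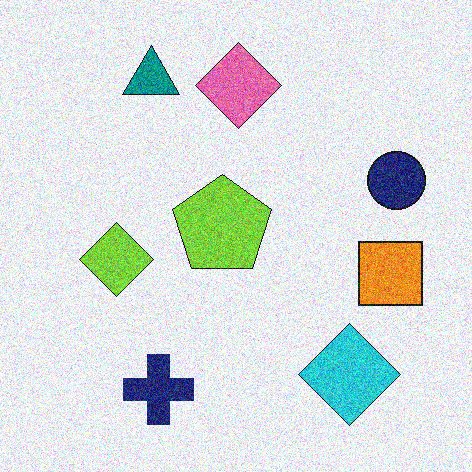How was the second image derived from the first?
The transformation is: degraded with a thick layer of grain.

Random speckle covers the whole image, including the flat background.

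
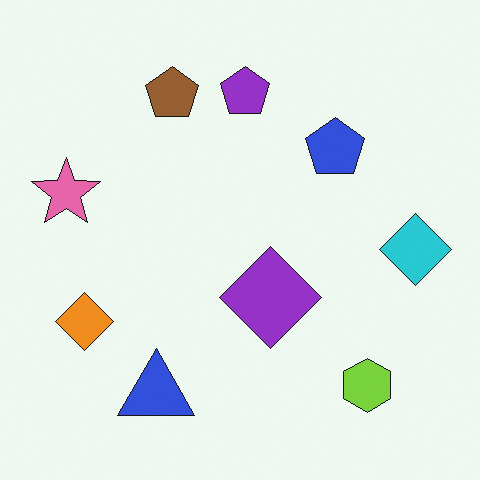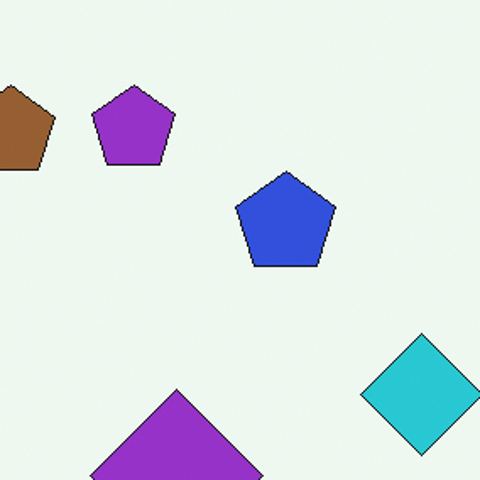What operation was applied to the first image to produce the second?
This is the original image cropped to a noticeably smaller region and rescaled.

The visible shapes are larger and the field of view is narrower; shapes near the original edges may be partly or wholly outside the frame — a crop-and-rescale.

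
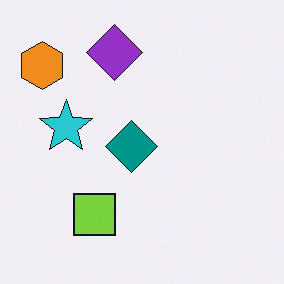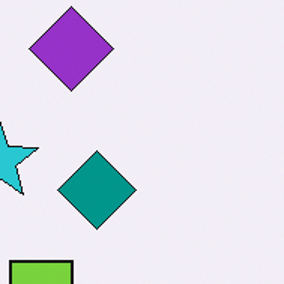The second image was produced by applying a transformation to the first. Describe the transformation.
The second image is the first cropped to a modestly smaller region and rescaled.

The visible shapes are larger and the field of view is narrower; shapes near the original edges may be partly or wholly outside the frame — a crop-and-rescale.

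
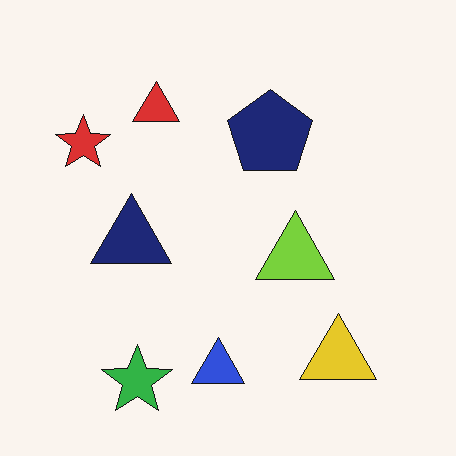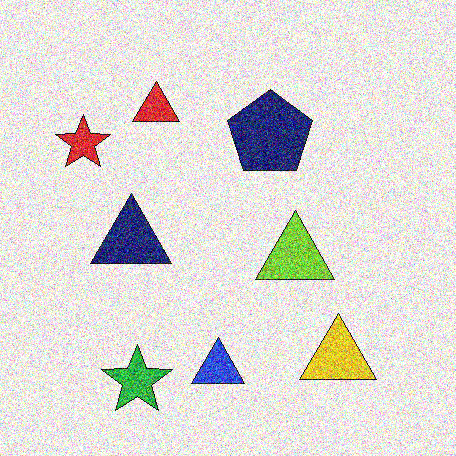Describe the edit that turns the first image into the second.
This is the original image degraded with strong gaussian noise.

Random speckle covers the whole image, including the flat background.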